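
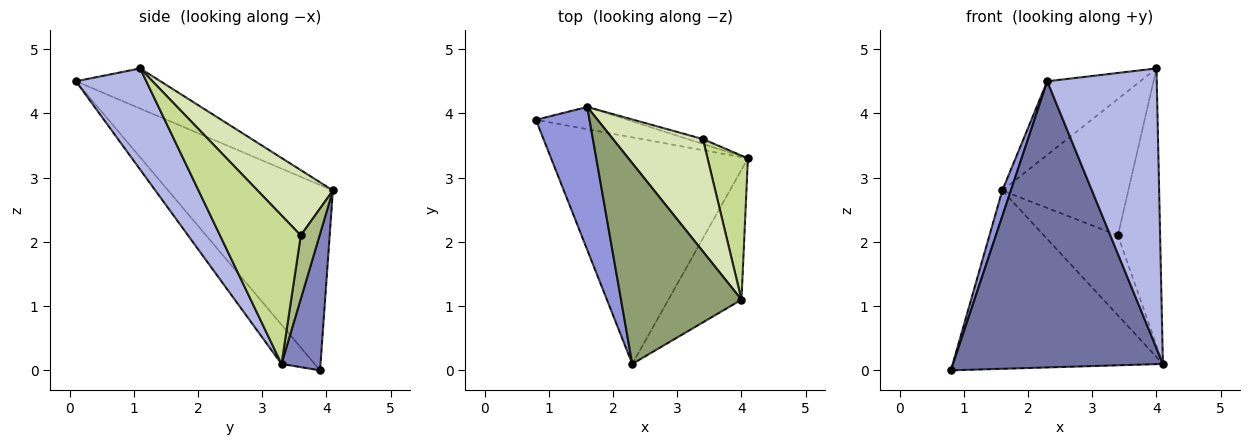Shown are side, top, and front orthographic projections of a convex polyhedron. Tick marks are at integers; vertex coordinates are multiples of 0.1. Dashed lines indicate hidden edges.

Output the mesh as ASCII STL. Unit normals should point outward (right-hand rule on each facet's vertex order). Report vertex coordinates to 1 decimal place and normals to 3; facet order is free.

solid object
 facet normal -0.123 -0.778 -0.616
  outer loop
   vertex 2.3 0.1 4.5
   vertex 0.8 3.9 0.0
   vertex 4.1 3.3 0.1
  endloop
 endfacet
 facet normal 0.181 0.976 -0.121
  outer loop
   vertex 1.6 4.1 2.8
   vertex 4.1 3.3 0.1
   vertex 0.8 3.9 0.0
  endloop
 endfacet
 facet normal -0.959 -0.050 0.278
  outer loop
   vertex 1.6 4.1 2.8
   vertex 0.8 3.9 0.0
   vertex 2.3 0.1 4.5
  endloop
 endfacet
 facet normal 0.504 -0.784 -0.364
  outer loop
   vertex 4.0 1.1 4.7
   vertex 2.3 0.1 4.5
   vertex 4.1 3.3 0.1
  endloop
 endfacet
 facet normal -0.299 0.329 0.896
  outer loop
   vertex 4.0 1.1 4.7
   vertex 1.6 4.1 2.8
   vertex 2.3 0.1 4.5
  endloop
 endfacet
 facet normal 0.246 0.968 -0.059
  outer loop
   vertex 3.4 3.6 2.1
   vertex 4.1 3.3 0.1
   vertex 1.6 4.1 2.8
  endloop
 endfacet
 facet normal 0.862 0.450 0.234
  outer loop
   vertex 3.4 3.6 2.1
   vertex 4.0 1.1 4.7
   vertex 4.1 3.3 0.1
  endloop
 endfacet
 facet normal 0.419 0.701 0.577
  outer loop
   vertex 3.4 3.6 2.1
   vertex 1.6 4.1 2.8
   vertex 4.0 1.1 4.7
  endloop
 endfacet
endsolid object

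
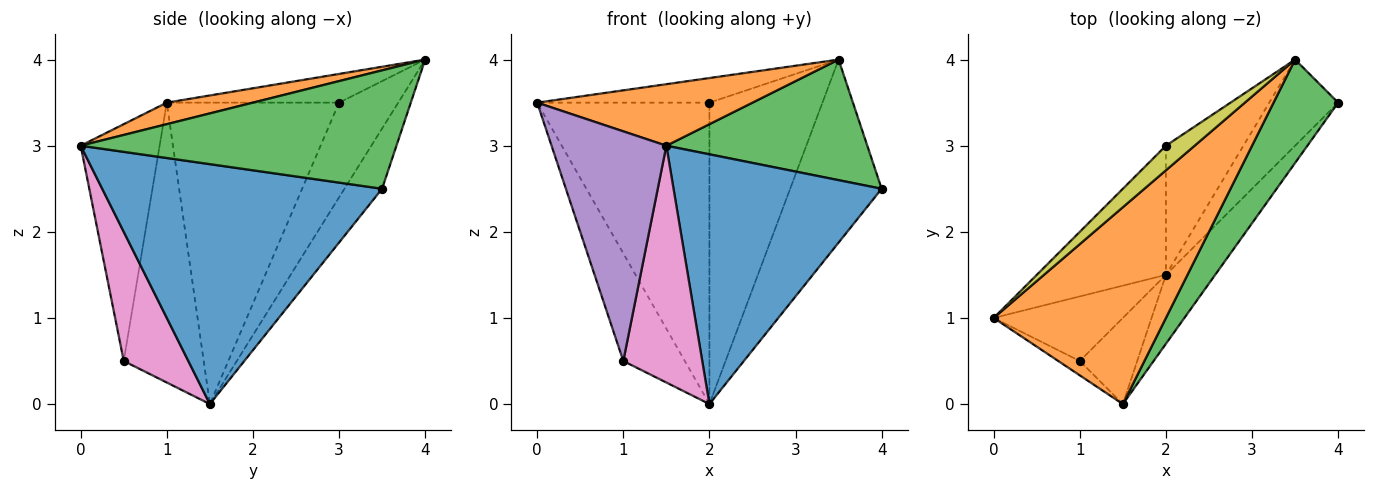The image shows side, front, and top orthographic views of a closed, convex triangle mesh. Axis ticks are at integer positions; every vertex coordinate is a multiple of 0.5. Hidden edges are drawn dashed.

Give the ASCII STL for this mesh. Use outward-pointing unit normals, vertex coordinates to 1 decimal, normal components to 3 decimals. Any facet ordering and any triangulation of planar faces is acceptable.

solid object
 facet normal 0.792 -0.589 -0.162
  outer loop
   vertex 2.0 1.5 0.0
   vertex 4.0 3.5 2.5
   vertex 1.5 0.0 3.0
  endloop
 endfacet
 facet normal 0.118 -0.296 0.948
  outer loop
   vertex 3.5 4.0 4.0
   vertex 0.0 1.0 3.5
   vertex 1.5 0.0 3.0
  endloop
 endfacet
 facet normal 0.766 -0.488 0.418
  outer loop
   vertex 3.5 4.0 4.0
   vertex 1.5 0.0 3.0
   vertex 4.0 3.5 2.5
  endloop
 endfacet
 facet normal -0.349 0.848 -0.399
  outer loop
   vertex 3.5 4.0 4.0
   vertex 4.0 3.5 2.5
   vertex 2.0 1.5 0.0
  endloop
 endfacet
 facet normal -0.566 -0.823 -0.051
  outer loop
   vertex 1.0 0.5 0.5
   vertex 1.5 0.0 3.0
   vertex 0.0 1.0 3.5
  endloop
 endfacet
 facet normal -0.744 0.573 -0.344
  outer loop
   vertex 1.0 0.5 0.5
   vertex 0.0 1.0 3.5
   vertex 2.0 1.5 0.0
  endloop
 endfacet
 facet normal 0.610 -0.745 -0.271
  outer loop
   vertex 1.0 0.5 0.5
   vertex 2.0 1.5 0.0
   vertex 1.5 0.0 3.0
  endloop
 endfacet
 facet normal -0.677 0.677 -0.290
  outer loop
   vertex 2.0 3.0 3.5
   vertex 2.0 1.5 0.0
   vertex 0.0 1.0 3.5
  endloop
 endfacet
 facet normal -0.577 0.577 0.577
  outer loop
   vertex 2.0 3.0 3.5
   vertex 0.0 1.0 3.5
   vertex 3.5 4.0 4.0
  endloop
 endfacet
 facet normal -0.434 0.828 -0.355
  outer loop
   vertex 2.0 3.0 3.5
   vertex 3.5 4.0 4.0
   vertex 2.0 1.5 0.0
  endloop
 endfacet
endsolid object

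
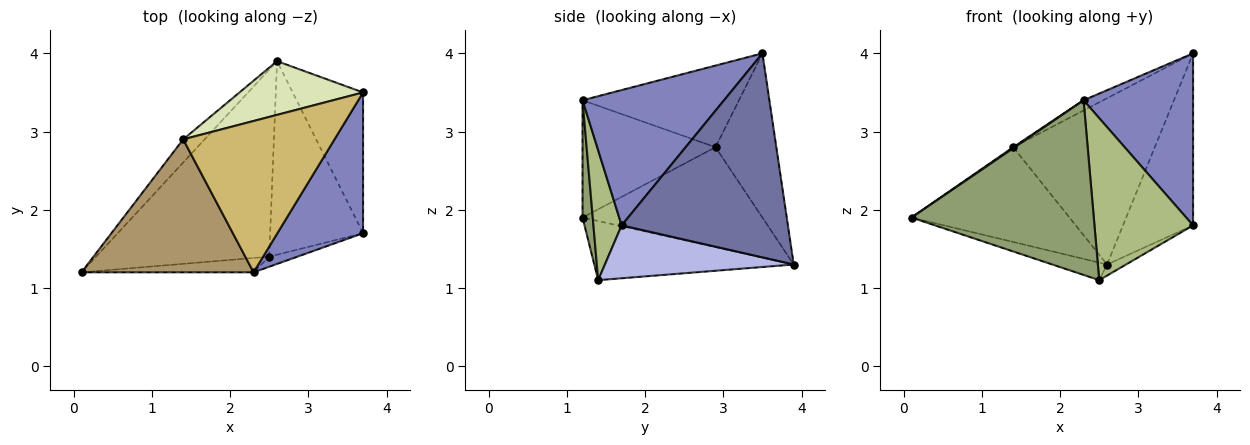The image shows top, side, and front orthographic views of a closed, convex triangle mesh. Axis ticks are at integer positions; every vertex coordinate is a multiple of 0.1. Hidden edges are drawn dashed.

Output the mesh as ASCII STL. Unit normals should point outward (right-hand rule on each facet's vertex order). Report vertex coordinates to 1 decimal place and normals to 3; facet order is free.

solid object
 facet normal 0.878 0.370 -0.303
  outer loop
   vertex 3.7 3.5 4.0
   vertex 3.7 1.7 1.8
   vertex 2.6 3.9 1.3
  endloop
 endfacet
 facet normal 0.707 -0.547 0.448
  outer loop
   vertex 2.3 1.2 3.4
   vertex 3.7 1.7 1.8
   vertex 3.7 3.5 4.0
  endloop
 endfacet
 facet normal -0.322 0.088 -0.943
  outer loop
   vertex 2.5 1.4 1.1
   vertex 0.1 1.2 1.9
   vertex 2.6 3.9 1.3
  endloop
 endfacet
 facet normal 0.494 0.050 -0.868
  outer loop
   vertex 2.5 1.4 1.1
   vertex 2.6 3.9 1.3
   vertex 3.7 1.7 1.8
  endloop
 endfacet
 facet normal 0.056 -0.995 -0.082
  outer loop
   vertex 2.5 1.4 1.1
   vertex 2.3 1.2 3.4
   vertex 0.1 1.2 1.9
  endloop
 endfacet
 facet normal 0.275 -0.960 -0.060
  outer loop
   vertex 2.5 1.4 1.1
   vertex 3.7 1.7 1.8
   vertex 2.3 1.2 3.4
  endloop
 endfacet
 facet normal -0.742 0.651 -0.159
  outer loop
   vertex 1.4 2.9 2.8
   vertex 2.6 3.9 1.3
   vertex 0.1 1.2 1.9
  endloop
 endfacet
 facet normal -0.378 0.881 0.285
  outer loop
   vertex 1.4 2.9 2.8
   vertex 3.7 3.5 4.0
   vertex 2.6 3.9 1.3
  endloop
 endfacet
 facet normal -0.563 -0.007 0.826
  outer loop
   vertex 1.4 2.9 2.8
   vertex 0.1 1.2 1.9
   vertex 2.3 1.2 3.4
  endloop
 endfacet
 facet normal -0.474 0.059 0.879
  outer loop
   vertex 1.4 2.9 2.8
   vertex 2.3 1.2 3.4
   vertex 3.7 3.5 4.0
  endloop
 endfacet
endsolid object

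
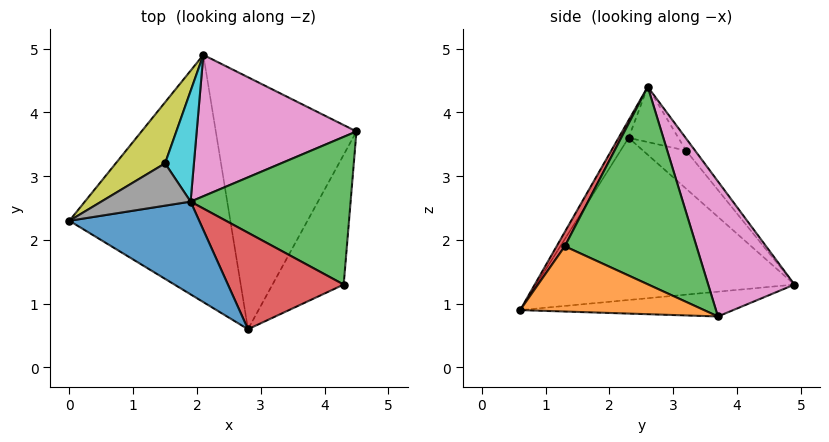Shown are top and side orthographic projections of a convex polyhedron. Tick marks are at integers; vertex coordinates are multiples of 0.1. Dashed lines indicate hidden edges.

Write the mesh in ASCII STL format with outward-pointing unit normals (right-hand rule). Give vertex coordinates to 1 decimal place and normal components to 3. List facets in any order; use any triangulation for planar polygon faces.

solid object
 facet normal -0.065 -0.874 0.482
  outer loop
   vertex 1.9 2.6 4.4
   vertex 0.0 2.3 3.6
   vertex 2.8 0.6 0.9
  endloop
 endfacet
 facet normal 0.628 -0.367 -0.686
  outer loop
   vertex 4.3 1.3 1.9
   vertex 2.8 0.6 0.9
   vertex 4.5 3.7 0.8
  endloop
 endfacet
 facet normal 0.758 0.218 0.614
  outer loop
   vertex 4.3 1.3 1.9
   vertex 4.5 3.7 0.8
   vertex 1.9 2.6 4.4
  endloop
 endfacet
 facet normal 0.063 -0.859 0.507
  outer loop
   vertex 4.3 1.3 1.9
   vertex 1.9 2.6 4.4
   vertex 2.8 0.6 0.9
  endloop
 endfacet
 facet normal -0.709 -0.050 -0.704
  outer loop
   vertex 2.1 4.9 1.3
   vertex 2.8 0.6 0.9
   vertex 0.0 2.3 3.6
  endloop
 endfacet
 facet normal -0.173 0.063 -0.983
  outer loop
   vertex 2.1 4.9 1.3
   vertex 4.5 3.7 0.8
   vertex 2.8 0.6 0.9
  endloop
 endfacet
 facet normal 0.463 0.697 0.547
  outer loop
   vertex 2.1 4.9 1.3
   vertex 1.9 2.6 4.4
   vertex 4.5 3.7 0.8
  endloop
 endfacet
 facet normal -0.360 0.729 0.582
  outer loop
   vertex 1.5 3.2 3.4
   vertex 0.0 2.3 3.6
   vertex 1.9 2.6 4.4
  endloop
 endfacet
 facet normal -0.392 0.767 0.509
  outer loop
   vertex 1.5 3.2 3.4
   vertex 2.1 4.9 1.3
   vertex 0.0 2.3 3.6
  endloop
 endfacet
 facet normal -0.240 0.787 0.568
  outer loop
   vertex 1.5 3.2 3.4
   vertex 1.9 2.6 4.4
   vertex 2.1 4.9 1.3
  endloop
 endfacet
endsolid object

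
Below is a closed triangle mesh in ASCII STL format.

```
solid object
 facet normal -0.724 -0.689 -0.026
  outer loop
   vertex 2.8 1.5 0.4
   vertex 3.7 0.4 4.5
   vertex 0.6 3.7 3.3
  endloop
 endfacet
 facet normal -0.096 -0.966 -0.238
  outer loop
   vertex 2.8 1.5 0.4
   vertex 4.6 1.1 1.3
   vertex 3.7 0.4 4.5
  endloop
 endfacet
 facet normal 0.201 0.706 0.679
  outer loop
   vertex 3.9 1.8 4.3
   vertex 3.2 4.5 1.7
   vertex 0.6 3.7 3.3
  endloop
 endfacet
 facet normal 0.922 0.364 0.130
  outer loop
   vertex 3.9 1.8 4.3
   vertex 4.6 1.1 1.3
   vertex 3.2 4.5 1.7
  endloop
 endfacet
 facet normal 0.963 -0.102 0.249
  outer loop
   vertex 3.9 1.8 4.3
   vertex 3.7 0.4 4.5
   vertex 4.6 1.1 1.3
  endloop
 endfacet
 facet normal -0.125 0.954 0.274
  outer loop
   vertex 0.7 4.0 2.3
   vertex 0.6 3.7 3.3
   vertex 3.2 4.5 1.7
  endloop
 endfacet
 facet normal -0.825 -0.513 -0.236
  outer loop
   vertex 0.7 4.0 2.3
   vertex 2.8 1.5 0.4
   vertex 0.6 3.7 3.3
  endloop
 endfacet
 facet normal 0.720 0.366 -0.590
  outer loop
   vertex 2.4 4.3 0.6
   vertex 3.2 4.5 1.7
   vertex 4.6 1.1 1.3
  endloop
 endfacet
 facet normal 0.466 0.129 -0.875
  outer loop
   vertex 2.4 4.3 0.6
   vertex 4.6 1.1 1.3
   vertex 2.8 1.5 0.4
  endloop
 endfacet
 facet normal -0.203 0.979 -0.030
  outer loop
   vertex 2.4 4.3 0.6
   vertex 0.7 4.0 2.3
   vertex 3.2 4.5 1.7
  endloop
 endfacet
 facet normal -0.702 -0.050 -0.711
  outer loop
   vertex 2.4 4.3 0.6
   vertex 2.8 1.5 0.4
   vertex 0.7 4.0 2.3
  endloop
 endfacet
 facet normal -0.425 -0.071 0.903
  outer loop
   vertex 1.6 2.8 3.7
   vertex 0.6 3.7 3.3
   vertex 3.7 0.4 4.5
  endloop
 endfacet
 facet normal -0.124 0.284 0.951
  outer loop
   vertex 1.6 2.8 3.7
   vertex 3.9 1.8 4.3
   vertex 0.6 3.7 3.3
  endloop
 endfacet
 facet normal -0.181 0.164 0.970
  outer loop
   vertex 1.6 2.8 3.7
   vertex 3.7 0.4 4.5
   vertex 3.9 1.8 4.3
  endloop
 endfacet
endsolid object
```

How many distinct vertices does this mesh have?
9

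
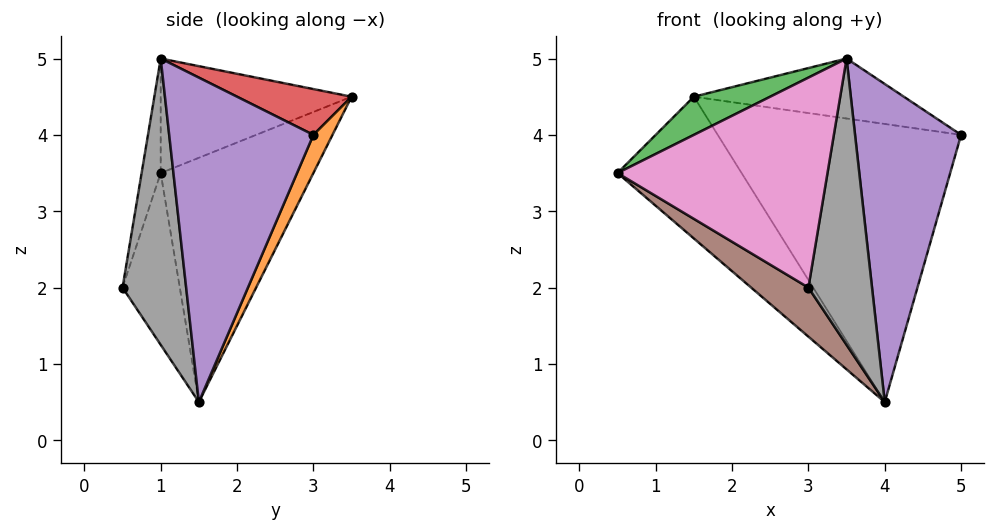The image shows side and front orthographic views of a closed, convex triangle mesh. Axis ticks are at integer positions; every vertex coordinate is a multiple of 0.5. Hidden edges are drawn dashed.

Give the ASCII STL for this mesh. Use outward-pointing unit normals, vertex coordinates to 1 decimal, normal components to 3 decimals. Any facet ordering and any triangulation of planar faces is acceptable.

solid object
 facet normal -0.606 0.492 -0.625
  outer loop
   vertex 4.0 1.5 0.5
   vertex 0.5 1.0 3.5
   vertex 1.5 3.5 4.5
  endloop
 endfacet
 facet normal 0.071 0.909 -0.410
  outer loop
   vertex 4.0 1.5 0.5
   vertex 1.5 3.5 4.5
   vertex 5.0 3.0 4.0
  endloop
 endfacet
 facet normal -0.440 -0.176 0.880
  outer loop
   vertex 3.5 1.0 5.0
   vertex 1.5 3.5 4.5
   vertex 0.5 1.0 3.5
  endloop
 endfacet
 facet normal 0.179 0.329 0.927
  outer loop
   vertex 3.5 1.0 5.0
   vertex 5.0 3.0 4.0
   vertex 1.5 3.5 4.5
  endloop
 endfacet
 facet normal 0.805 -0.592 0.024
  outer loop
   vertex 3.5 1.0 5.0
   vertex 4.0 1.5 0.5
   vertex 5.0 3.0 4.0
  endloop
 endfacet
 facet normal -0.514 -0.514 -0.686
  outer loop
   vertex 3.0 0.5 2.0
   vertex 0.5 1.0 3.5
   vertex 4.0 1.5 0.5
  endloop
 endfacet
 facet normal -0.089 -0.980 0.178
  outer loop
   vertex 3.0 0.5 2.0
   vertex 3.5 1.0 5.0
   vertex 0.5 1.0 3.5
  endloop
 endfacet
 facet normal 0.707 -0.707 0.000
  outer loop
   vertex 3.0 0.5 2.0
   vertex 4.0 1.5 0.5
   vertex 3.5 1.0 5.0
  endloop
 endfacet
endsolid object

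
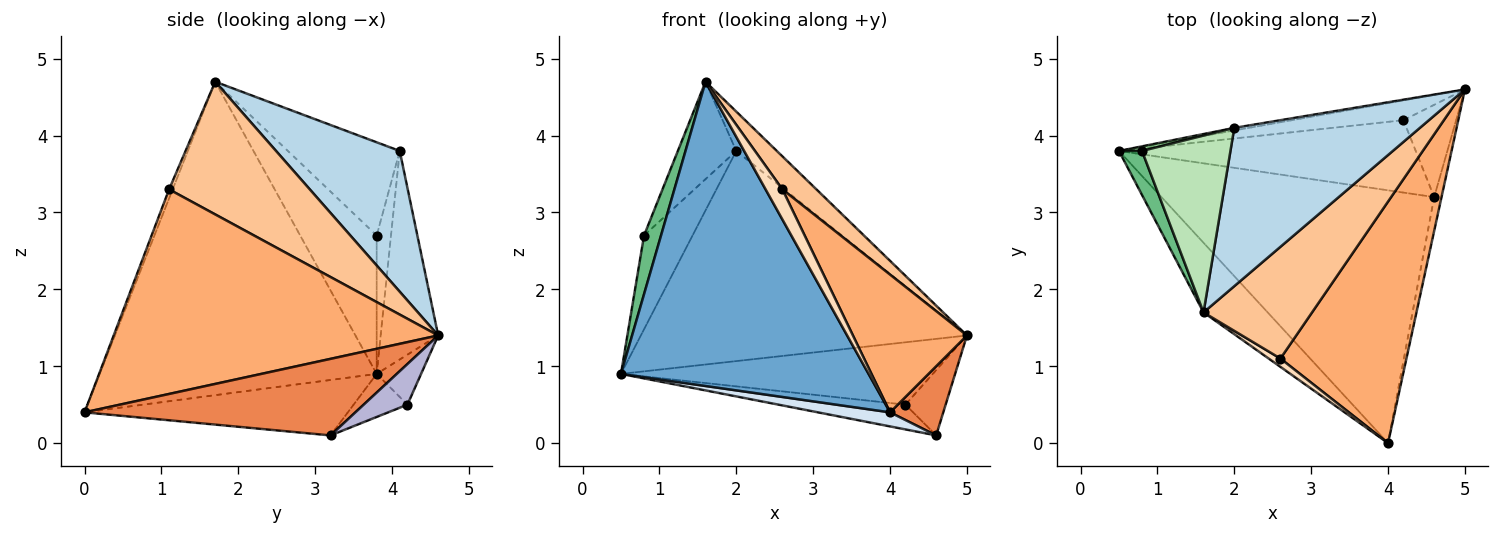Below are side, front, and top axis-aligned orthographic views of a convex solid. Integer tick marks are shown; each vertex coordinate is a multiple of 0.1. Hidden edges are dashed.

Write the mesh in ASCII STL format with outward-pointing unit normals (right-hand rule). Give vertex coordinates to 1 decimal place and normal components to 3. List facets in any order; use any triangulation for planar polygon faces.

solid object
 facet normal -0.737 -0.659 -0.151
  outer loop
   vertex 1.6 1.7 4.7
   vertex 0.5 3.8 0.9
   vertex 4.0 0.0 0.4
  endloop
 endfacet
 facet normal -0.174 0.985 -0.012
  outer loop
   vertex 2.0 4.1 3.8
   vertex 5.0 4.6 1.4
   vertex 0.5 3.8 0.9
  endloop
 endfacet
 facet normal 0.593 0.194 0.782
  outer loop
   vertex 2.0 4.1 3.8
   vertex 1.6 1.7 4.7
   vertex 5.0 4.6 1.4
  endloop
 endfacet
 facet normal -0.199 -0.054 -0.979
  outer loop
   vertex 4.6 3.2 0.1
   vertex 4.0 0.0 0.4
   vertex 0.5 3.8 0.9
  endloop
 endfacet
 facet normal 0.977 -0.192 -0.094
  outer loop
   vertex 4.6 3.2 0.1
   vertex 5.0 4.6 1.4
   vertex 4.0 0.0 0.4
  endloop
 endfacet
 facet normal 0.816 -0.287 0.502
  outer loop
   vertex 2.6 1.1 3.3
   vertex 4.0 0.0 0.4
   vertex 5.0 4.6 1.4
  endloop
 endfacet
 facet normal 0.761 -0.184 0.622
  outer loop
   vertex 2.6 1.1 3.3
   vertex 5.0 4.6 1.4
   vertex 1.6 1.7 4.7
  endloop
 endfacet
 facet normal -0.201 -0.944 0.261
  outer loop
   vertex 2.6 1.1 3.3
   vertex 1.6 1.7 4.7
   vertex 4.0 0.0 0.4
  endloop
 endfacet
 facet normal -0.964 -0.214 0.161
  outer loop
   vertex 0.8 3.8 2.7
   vertex 0.5 3.8 0.9
   vertex 1.6 1.7 4.7
  endloop
 endfacet
 facet normal -0.283 0.958 0.047
  outer loop
   vertex 0.8 3.8 2.7
   vertex 2.0 4.1 3.8
   vertex 0.5 3.8 0.9
  endloop
 endfacet
 facet normal -0.678 0.354 0.643
  outer loop
   vertex 0.8 3.8 2.7
   vertex 1.6 1.7 4.7
   vertex 2.0 4.1 3.8
  endloop
 endfacet
 facet normal -0.135 0.944 -0.300
  outer loop
   vertex 4.2 4.2 0.5
   vertex 0.5 3.8 0.9
   vertex 5.0 4.6 1.4
  endloop
 endfacet
 facet normal -0.136 0.321 -0.937
  outer loop
   vertex 4.2 4.2 0.5
   vertex 4.6 3.2 0.1
   vertex 0.5 3.8 0.9
  endloop
 endfacet
 facet normal 0.532 0.489 -0.691
  outer loop
   vertex 4.2 4.2 0.5
   vertex 5.0 4.6 1.4
   vertex 4.6 3.2 0.1
  endloop
 endfacet
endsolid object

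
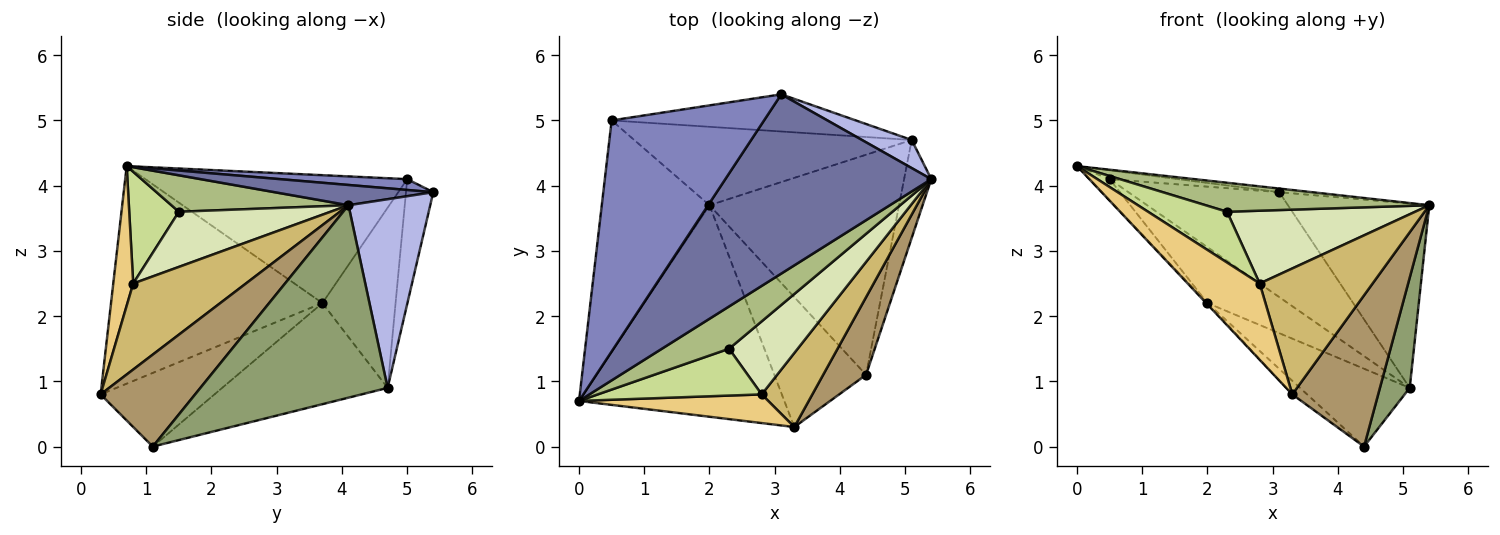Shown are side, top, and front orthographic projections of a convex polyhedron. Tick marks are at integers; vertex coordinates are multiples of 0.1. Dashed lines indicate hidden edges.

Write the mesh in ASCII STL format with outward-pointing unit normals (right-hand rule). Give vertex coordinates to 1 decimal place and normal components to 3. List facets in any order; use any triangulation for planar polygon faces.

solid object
 facet normal 0.098 0.020 0.995
  outer loop
   vertex 3.1 5.4 3.9
   vertex 0.0 0.7 4.3
   vertex 5.4 4.1 3.7
  endloop
 endfacet
 facet normal 0.071 0.038 0.997
  outer loop
   vertex 0.5 5.0 4.1
   vertex 0.0 0.7 4.3
   vertex 3.1 5.4 3.9
  endloop
 endfacet
 facet normal -0.168 0.929 -0.329
  outer loop
   vertex 5.1 4.7 0.9
   vertex 0.5 5.0 4.1
   vertex 3.1 5.4 3.9
  endloop
 endfacet
 facet normal 0.496 0.858 0.131
  outer loop
   vertex 5.1 4.7 0.9
   vertex 3.1 5.4 3.9
   vertex 5.4 4.1 3.7
  endloop
 endfacet
 facet normal 0.978 -0.156 -0.138
  outer loop
   vertex 5.1 4.7 0.9
   vertex 5.4 4.1 3.7
   vertex 4.4 1.1 0.0
  endloop
 endfacet
 facet normal 0.409 -0.516 0.753
  outer loop
   vertex 2.3 1.5 3.6
   vertex 5.4 4.1 3.7
   vertex 0.0 0.7 4.3
  endloop
 endfacet
 facet normal 0.419 -0.667 0.615
  outer loop
   vertex 2.3 1.5 3.6
   vertex 0.0 0.7 4.3
   vertex 2.8 0.8 2.5
  endloop
 endfacet
 facet normal 0.495 -0.614 0.615
  outer loop
   vertex 2.3 1.5 3.6
   vertex 2.8 0.8 2.5
   vertex 5.4 4.1 3.7
  endloop
 endfacet
 facet normal 0.700 -0.636 0.326
  outer loop
   vertex 3.3 0.3 0.8
   vertex 4.4 1.1 0.0
   vertex 5.4 4.1 3.7
  endloop
 endfacet
 facet normal 0.652 -0.654 0.384
  outer loop
   vertex 3.3 0.3 0.8
   vertex 5.4 4.1 3.7
   vertex 2.8 0.8 2.5
  endloop
 endfacet
 facet normal 0.251 -0.906 0.340
  outer loop
   vertex 3.3 0.3 0.8
   vertex 2.8 0.8 2.5
   vertex 0.0 0.7 4.3
  endloop
 endfacet
 facet normal -0.449 0.298 -0.842
  outer loop
   vertex 2.0 3.7 2.2
   vertex 5.1 4.7 0.9
   vertex 4.4 1.1 0.0
  endloop
 endfacet
 facet normal -0.467 0.513 -0.720
  outer loop
   vertex 2.0 3.7 2.2
   vertex 0.5 5.0 4.1
   vertex 5.1 4.7 0.9
  endloop
 endfacet
 facet normal -0.624 0.081 -0.777
  outer loop
   vertex 2.0 3.7 2.2
   vertex 4.4 1.1 0.0
   vertex 3.3 0.3 0.8
  endloop
 endfacet
 facet normal -0.764 0.059 -0.643
  outer loop
   vertex 2.0 3.7 2.2
   vertex 0.0 0.7 4.3
   vertex 0.5 5.0 4.1
  endloop
 endfacet
 facet normal -0.727 0.004 -0.686
  outer loop
   vertex 2.0 3.7 2.2
   vertex 3.3 0.3 0.8
   vertex 0.0 0.7 4.3
  endloop
 endfacet
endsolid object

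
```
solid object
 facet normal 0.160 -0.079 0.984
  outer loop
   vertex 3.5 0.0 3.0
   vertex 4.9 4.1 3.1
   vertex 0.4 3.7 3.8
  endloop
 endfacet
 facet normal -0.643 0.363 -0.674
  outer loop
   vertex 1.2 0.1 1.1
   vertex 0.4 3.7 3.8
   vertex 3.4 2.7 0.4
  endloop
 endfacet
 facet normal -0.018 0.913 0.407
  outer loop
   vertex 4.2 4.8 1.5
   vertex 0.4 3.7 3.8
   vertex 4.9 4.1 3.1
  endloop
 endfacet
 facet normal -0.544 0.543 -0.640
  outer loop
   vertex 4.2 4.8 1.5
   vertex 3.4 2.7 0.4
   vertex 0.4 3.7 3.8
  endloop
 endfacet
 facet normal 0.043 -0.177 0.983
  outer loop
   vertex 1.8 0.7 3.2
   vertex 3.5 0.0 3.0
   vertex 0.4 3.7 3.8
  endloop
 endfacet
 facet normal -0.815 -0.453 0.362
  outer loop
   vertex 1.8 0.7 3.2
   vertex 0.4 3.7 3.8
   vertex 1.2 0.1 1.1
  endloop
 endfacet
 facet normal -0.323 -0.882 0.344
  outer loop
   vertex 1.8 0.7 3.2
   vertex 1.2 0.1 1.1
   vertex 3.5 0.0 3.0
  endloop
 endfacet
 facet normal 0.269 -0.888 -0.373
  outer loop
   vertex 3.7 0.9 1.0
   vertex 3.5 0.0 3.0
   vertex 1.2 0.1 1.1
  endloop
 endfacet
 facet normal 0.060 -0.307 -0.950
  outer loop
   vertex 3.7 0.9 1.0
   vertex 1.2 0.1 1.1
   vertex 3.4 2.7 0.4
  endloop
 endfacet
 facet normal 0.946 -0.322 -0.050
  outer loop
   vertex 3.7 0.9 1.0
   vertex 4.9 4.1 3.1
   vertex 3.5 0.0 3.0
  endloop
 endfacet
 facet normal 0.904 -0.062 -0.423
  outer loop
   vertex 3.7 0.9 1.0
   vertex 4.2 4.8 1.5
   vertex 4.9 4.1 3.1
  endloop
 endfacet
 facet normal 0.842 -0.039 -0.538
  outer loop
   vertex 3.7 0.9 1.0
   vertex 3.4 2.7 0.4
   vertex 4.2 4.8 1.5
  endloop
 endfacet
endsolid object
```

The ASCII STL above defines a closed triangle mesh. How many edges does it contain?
18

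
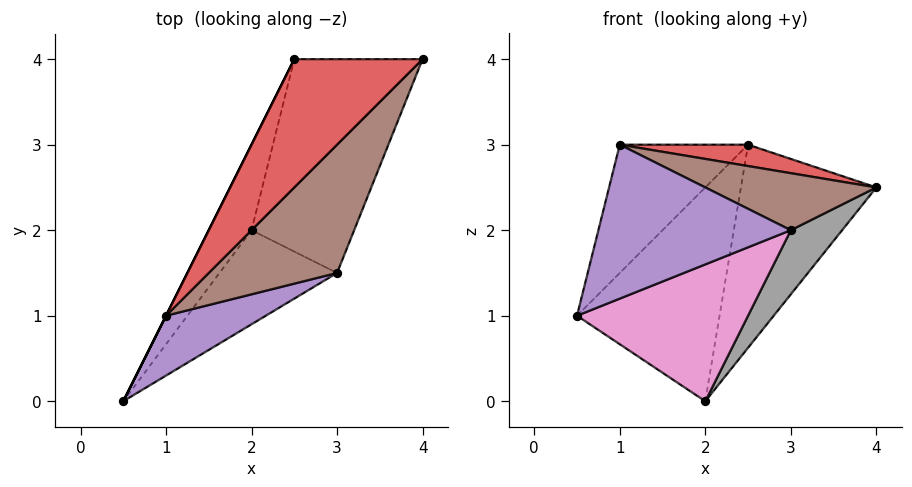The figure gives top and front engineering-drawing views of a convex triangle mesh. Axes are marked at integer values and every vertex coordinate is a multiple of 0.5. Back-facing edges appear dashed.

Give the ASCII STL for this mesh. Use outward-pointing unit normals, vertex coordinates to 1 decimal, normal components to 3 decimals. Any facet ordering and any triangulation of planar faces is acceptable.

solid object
 facet normal -0.830 0.518 -0.207
  outer loop
   vertex 2.0 2.0 0.0
   vertex 0.5 0.0 1.0
   vertex 2.5 4.0 3.0
  endloop
 endfacet
 facet normal -0.175 0.832 -0.526
  outer loop
   vertex 2.0 2.0 0.0
   vertex 2.5 4.0 3.0
   vertex 4.0 4.0 2.5
  endloop
 endfacet
 facet normal -0.894 0.447 0.000
  outer loop
   vertex 1.0 1.0 3.0
   vertex 2.5 4.0 3.0
   vertex 0.5 0.0 1.0
  endloop
 endfacet
 facet normal 0.312 -0.156 0.937
  outer loop
   vertex 1.0 1.0 3.0
   vertex 4.0 4.0 2.5
   vertex 2.5 4.0 3.0
  endloop
 endfacet
 facet normal 0.383 -0.861 0.335
  outer loop
   vertex 3.0 1.5 2.0
   vertex 1.0 1.0 3.0
   vertex 0.5 0.0 1.0
  endloop
 endfacet
 facet normal 0.488 -0.355 0.798
  outer loop
   vertex 3.0 1.5 2.0
   vertex 4.0 4.0 2.5
   vertex 1.0 1.0 3.0
  endloop
 endfacet
 facet normal 0.585 -0.668 -0.460
  outer loop
   vertex 3.0 1.5 2.0
   vertex 0.5 0.0 1.0
   vertex 2.0 2.0 0.0
  endloop
 endfacet
 facet normal 0.843 -0.241 -0.482
  outer loop
   vertex 3.0 1.5 2.0
   vertex 2.0 2.0 0.0
   vertex 4.0 4.0 2.5
  endloop
 endfacet
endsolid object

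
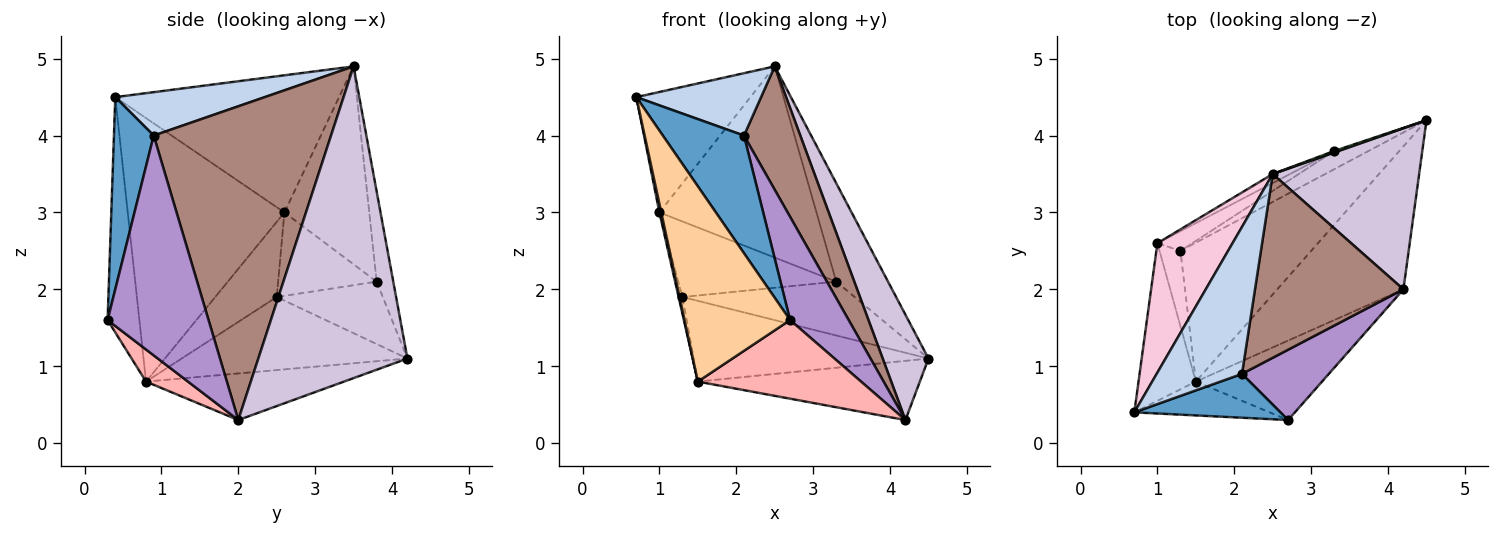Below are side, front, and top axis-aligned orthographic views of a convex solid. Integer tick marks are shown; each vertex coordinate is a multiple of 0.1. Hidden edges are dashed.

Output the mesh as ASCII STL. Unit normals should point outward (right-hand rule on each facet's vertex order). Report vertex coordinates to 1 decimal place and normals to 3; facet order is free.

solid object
 facet normal 0.417 -0.852 0.317
  outer loop
   vertex 2.1 0.9 4.0
   vertex 0.7 0.4 4.5
   vertex 2.7 0.3 1.6
  endloop
 endfacet
 facet normal 0.424 -0.354 0.834
  outer loop
   vertex 2.1 0.9 4.0
   vertex 2.5 3.5 4.9
   vertex 0.7 0.4 4.5
  endloop
 endfacet
 facet normal -0.435 0.453 -0.778
  outer loop
   vertex 1.5 0.8 0.8
   vertex 1.3 2.5 1.9
   vertex 4.5 4.2 1.1
  endloop
 endfacet
 facet normal -0.284 -0.945 -0.164
  outer loop
   vertex 1.5 0.8 0.8
   vertex 2.7 0.3 1.6
   vertex 0.7 0.4 4.5
  endloop
 endfacet
 facet normal -0.305 0.952 0.015
  outer loop
   vertex 3.3 3.8 2.1
   vertex 2.5 3.5 4.9
   vertex 4.5 4.2 1.1
  endloop
 endfacet
 facet normal -0.504 0.818 -0.278
  outer loop
   vertex 3.3 3.8 2.1
   vertex 4.5 4.2 1.1
   vertex 1.3 2.5 1.9
  endloop
 endfacet
 facet normal -0.323 0.362 -0.874
  outer loop
   vertex 4.2 2.0 0.3
   vertex 1.5 0.8 0.8
   vertex 4.5 4.2 1.1
  endloop
 endfacet
 facet normal 0.178 -0.692 -0.700
  outer loop
   vertex 4.2 2.0 0.3
   vertex 2.7 0.3 1.6
   vertex 1.5 0.8 0.8
  endloop
 endfacet
 facet normal 0.818 -0.475 0.323
  outer loop
   vertex 4.2 2.0 0.3
   vertex 2.1 0.9 4.0
   vertex 2.7 0.3 1.6
  endloop
 endfacet
 facet normal 0.872 -0.268 0.410
  outer loop
   vertex 4.2 2.0 0.3
   vertex 4.5 4.2 1.1
   vertex 2.5 3.5 4.9
  endloop
 endfacet
 facet normal 0.869 -0.276 0.411
  outer loop
   vertex 4.2 2.0 0.3
   vertex 2.5 3.5 4.9
   vertex 2.1 0.9 4.0
  endloop
 endfacet
 facet normal -0.475 0.879 -0.041
  outer loop
   vertex 1.0 2.6 3.0
   vertex 2.5 3.5 4.9
   vertex 3.3 3.8 2.1
  endloop
 endfacet
 facet normal -0.517 0.828 -0.216
  outer loop
   vertex 1.0 2.6 3.0
   vertex 3.3 3.8 2.1
   vertex 1.3 2.5 1.9
  endloop
 endfacet
 facet normal -0.801 0.408 0.439
  outer loop
   vertex 1.0 2.6 3.0
   vertex 0.7 0.4 4.5
   vertex 2.5 3.5 4.9
  endloop
 endfacet
 facet normal -0.977 -0.012 -0.213
  outer loop
   vertex 1.0 2.6 3.0
   vertex 1.5 0.8 0.8
   vertex 0.7 0.4 4.5
  endloop
 endfacet
 facet normal -0.962 0.060 -0.268
  outer loop
   vertex 1.0 2.6 3.0
   vertex 1.3 2.5 1.9
   vertex 1.5 0.8 0.8
  endloop
 endfacet
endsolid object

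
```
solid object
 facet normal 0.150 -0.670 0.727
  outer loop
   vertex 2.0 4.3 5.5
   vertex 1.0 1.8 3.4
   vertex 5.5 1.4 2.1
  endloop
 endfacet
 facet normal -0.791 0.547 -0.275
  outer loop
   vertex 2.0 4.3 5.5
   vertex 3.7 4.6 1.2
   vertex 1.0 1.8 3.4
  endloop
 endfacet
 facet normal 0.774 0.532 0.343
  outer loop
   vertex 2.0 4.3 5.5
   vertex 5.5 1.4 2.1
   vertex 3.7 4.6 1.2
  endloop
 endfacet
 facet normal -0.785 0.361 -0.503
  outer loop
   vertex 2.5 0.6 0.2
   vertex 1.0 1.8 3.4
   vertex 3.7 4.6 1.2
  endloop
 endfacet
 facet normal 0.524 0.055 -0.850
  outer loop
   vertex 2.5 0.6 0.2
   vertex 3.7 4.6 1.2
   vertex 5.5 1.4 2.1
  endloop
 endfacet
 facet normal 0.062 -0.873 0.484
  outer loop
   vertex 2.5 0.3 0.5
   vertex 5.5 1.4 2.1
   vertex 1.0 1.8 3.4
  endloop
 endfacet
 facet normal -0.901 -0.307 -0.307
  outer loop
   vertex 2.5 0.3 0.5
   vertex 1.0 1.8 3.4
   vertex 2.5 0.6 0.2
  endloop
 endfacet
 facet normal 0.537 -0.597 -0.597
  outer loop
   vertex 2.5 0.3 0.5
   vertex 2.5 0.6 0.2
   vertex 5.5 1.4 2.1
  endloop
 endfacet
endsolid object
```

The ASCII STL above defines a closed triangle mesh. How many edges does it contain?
12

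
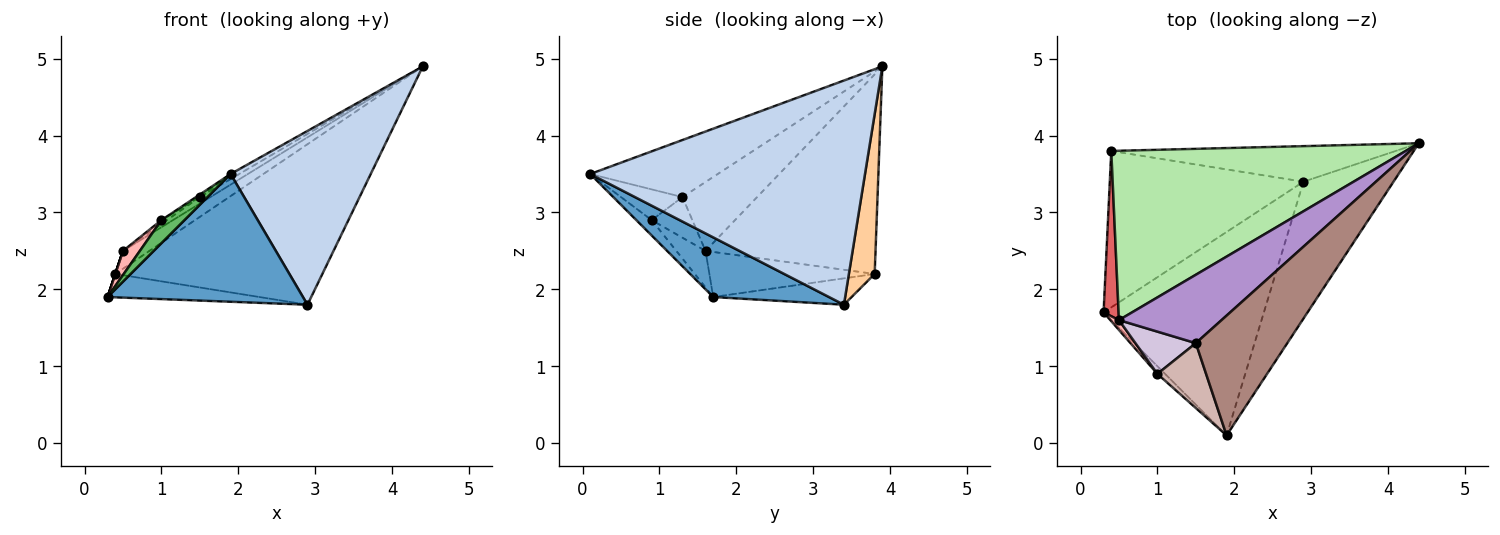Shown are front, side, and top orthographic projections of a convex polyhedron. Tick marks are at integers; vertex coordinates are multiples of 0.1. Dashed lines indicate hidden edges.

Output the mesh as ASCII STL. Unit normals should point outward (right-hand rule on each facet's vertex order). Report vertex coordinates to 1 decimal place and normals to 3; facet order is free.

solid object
 facet normal 0.301 -0.507 -0.808
  outer loop
   vertex 2.9 3.4 1.8
   vertex 1.9 0.1 3.5
   vertex 0.3 1.7 1.9
  endloop
 endfacet
 facet normal 0.839 -0.428 -0.337
  outer loop
   vertex 2.9 3.4 1.8
   vertex 4.4 3.9 4.9
   vertex 1.9 0.1 3.5
  endloop
 endfacet
 facet normal -0.133 0.146 -0.980
  outer loop
   vertex 0.4 3.8 2.2
   vertex 2.9 3.4 1.8
   vertex 0.3 1.7 1.9
  endloop
 endfacet
 facet normal 0.121 0.969 -0.215
  outer loop
   vertex 0.4 3.8 2.2
   vertex 4.4 3.9 4.9
   vertex 2.9 3.4 1.8
  endloop
 endfacet
 facet normal -0.535 -0.802 -0.267
  outer loop
   vertex 1.0 0.9 2.9
   vertex 0.3 1.7 1.9
   vertex 1.9 0.1 3.5
  endloop
 endfacet
 facet normal -0.559 0.087 0.825
  outer loop
   vertex 0.5 1.6 2.5
   vertex 4.4 3.9 4.9
   vertex 0.4 3.8 2.2
  endloop
 endfacet
 facet normal -0.949 0.000 0.316
  outer loop
   vertex 0.5 1.6 2.5
   vertex 0.4 3.8 2.2
   vertex 0.3 1.7 1.9
  endloop
 endfacet
 facet normal -0.848 -0.491 0.201
  outer loop
   vertex 0.5 1.6 2.5
   vertex 0.3 1.7 1.9
   vertex 1.0 0.9 2.9
  endloop
 endfacet
 facet normal -0.556 0.079 0.828
  outer loop
   vertex 1.5 1.3 3.2
   vertex 4.4 3.9 4.9
   vertex 0.5 1.6 2.5
  endloop
 endfacet
 facet normal -0.557 0.075 0.827
  outer loop
   vertex 1.5 1.3 3.2
   vertex 0.5 1.6 2.5
   vertex 1.0 0.9 2.9
  endloop
 endfacet
 facet normal -0.529 0.036 0.848
  outer loop
   vertex 1.5 1.3 3.2
   vertex 1.9 0.1 3.5
   vertex 4.4 3.9 4.9
  endloop
 endfacet
 facet normal -0.534 0.033 0.845
  outer loop
   vertex 1.5 1.3 3.2
   vertex 1.0 0.9 2.9
   vertex 1.9 0.1 3.5
  endloop
 endfacet
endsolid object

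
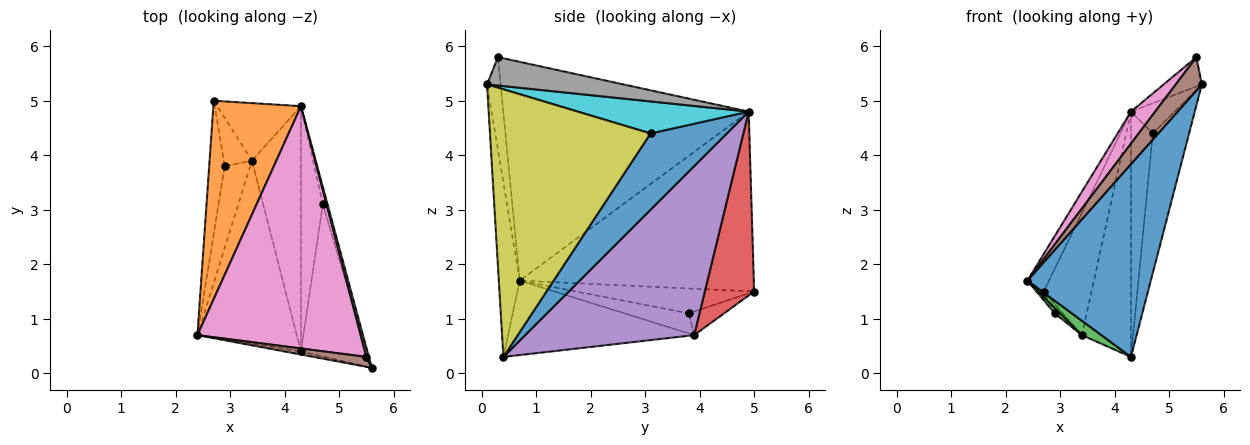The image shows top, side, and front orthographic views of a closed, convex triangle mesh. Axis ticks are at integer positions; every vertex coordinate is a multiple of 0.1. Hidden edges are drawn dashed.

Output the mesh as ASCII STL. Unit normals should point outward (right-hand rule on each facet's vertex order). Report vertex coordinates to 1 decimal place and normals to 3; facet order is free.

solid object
 facet normal -0.167 -0.986 -0.016
  outer loop
   vertex 4.3 0.4 0.3
   vertex 5.6 0.1 5.3
   vertex 2.4 0.7 1.7
  endloop
 endfacet
 facet normal -0.896 0.083 0.437
  outer loop
   vertex 4.3 4.9 4.8
   vertex 2.7 5.0 1.5
   vertex 2.4 0.7 1.7
  endloop
 endfacet
 facet normal -0.598 -0.063 -0.799
  outer loop
   vertex 3.4 3.9 0.7
   vertex 4.3 0.4 0.3
   vertex 2.4 0.7 1.7
  endloop
 endfacet
 facet normal 0.683 0.661 -0.311
  outer loop
   vertex 3.4 3.9 0.7
   vertex 2.7 5.0 1.5
   vertex 4.3 4.9 4.8
  endloop
 endfacet
 facet normal 0.925 0.269 -0.269
  outer loop
   vertex 3.4 3.9 0.7
   vertex 4.3 4.9 4.8
   vertex 4.3 0.4 0.3
  endloop
 endfacet
 facet normal -0.447 -0.858 0.254
  outer loop
   vertex 5.5 0.3 5.8
   vertex 2.4 0.7 1.7
   vertex 5.6 0.1 5.3
  endloop
 endfacet
 facet normal -0.799 -0.079 0.596
  outer loop
   vertex 5.5 0.3 5.8
   vertex 4.3 4.9 4.8
   vertex 2.4 0.7 1.7
  endloop
 endfacet
 facet normal 0.960 0.269 0.084
  outer loop
   vertex 5.5 0.3 5.8
   vertex 5.6 0.1 5.3
   vertex 4.3 4.9 4.8
  endloop
 endfacet
 facet normal 0.948 0.214 -0.234
  outer loop
   vertex 4.7 3.1 4.4
   vertex 5.6 0.1 5.3
   vertex 4.3 0.4 0.3
  endloop
 endfacet
 facet normal 0.959 0.245 -0.143
  outer loop
   vertex 4.7 3.1 4.4
   vertex 4.3 4.9 4.8
   vertex 5.6 0.1 5.3
  endloop
 endfacet
 facet normal 0.927 0.265 -0.265
  outer loop
   vertex 4.7 3.1 4.4
   vertex 4.3 0.4 0.3
   vertex 4.3 4.9 4.8
  endloop
 endfacet
 facet normal -0.848 0.035 -0.528
  outer loop
   vertex 2.9 3.8 1.1
   vertex 2.4 0.7 1.7
   vertex 2.7 5.0 1.5
  endloop
 endfacet
 facet normal -0.617 -0.052 -0.785
  outer loop
   vertex 2.9 3.8 1.1
   vertex 3.4 3.9 0.7
   vertex 2.4 0.7 1.7
  endloop
 endfacet
 facet normal -0.636 0.147 -0.758
  outer loop
   vertex 2.9 3.8 1.1
   vertex 2.7 5.0 1.5
   vertex 3.4 3.9 0.7
  endloop
 endfacet
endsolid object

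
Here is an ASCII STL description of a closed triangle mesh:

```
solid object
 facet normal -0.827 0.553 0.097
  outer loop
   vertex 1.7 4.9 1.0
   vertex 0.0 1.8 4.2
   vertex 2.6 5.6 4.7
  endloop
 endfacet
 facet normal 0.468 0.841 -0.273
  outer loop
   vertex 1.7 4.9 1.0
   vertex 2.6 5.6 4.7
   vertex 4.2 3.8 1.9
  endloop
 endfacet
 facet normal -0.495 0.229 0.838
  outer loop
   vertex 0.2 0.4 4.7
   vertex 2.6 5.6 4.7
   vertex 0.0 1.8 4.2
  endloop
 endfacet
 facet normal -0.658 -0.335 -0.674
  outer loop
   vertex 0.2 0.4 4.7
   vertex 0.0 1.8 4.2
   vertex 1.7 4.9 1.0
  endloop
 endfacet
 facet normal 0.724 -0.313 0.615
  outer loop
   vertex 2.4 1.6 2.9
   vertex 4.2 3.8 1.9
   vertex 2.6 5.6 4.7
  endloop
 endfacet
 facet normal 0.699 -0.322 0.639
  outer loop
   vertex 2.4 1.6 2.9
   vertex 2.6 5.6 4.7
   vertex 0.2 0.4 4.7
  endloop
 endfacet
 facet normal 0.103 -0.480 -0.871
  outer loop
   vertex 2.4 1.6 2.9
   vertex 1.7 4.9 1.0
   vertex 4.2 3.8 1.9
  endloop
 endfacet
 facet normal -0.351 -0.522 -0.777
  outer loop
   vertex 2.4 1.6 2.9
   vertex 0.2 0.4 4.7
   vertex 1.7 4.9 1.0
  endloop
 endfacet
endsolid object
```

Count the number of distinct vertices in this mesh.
6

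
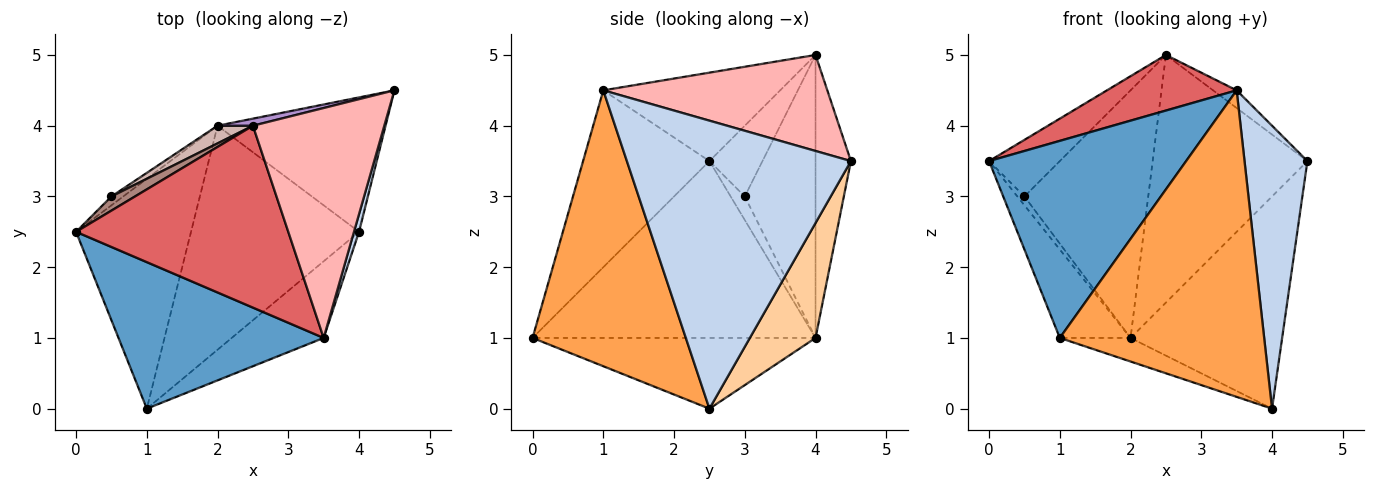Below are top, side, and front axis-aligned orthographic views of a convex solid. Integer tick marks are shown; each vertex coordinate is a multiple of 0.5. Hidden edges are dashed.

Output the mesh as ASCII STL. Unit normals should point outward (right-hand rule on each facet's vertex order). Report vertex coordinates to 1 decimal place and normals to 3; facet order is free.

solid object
 facet normal -0.457 -0.714 0.531
  outer loop
   vertex 3.5 1.0 4.5
   vertex 0.0 2.5 3.5
   vertex 1.0 0.0 1.0
  endloop
 endfacet
 facet normal 0.963 -0.270 0.017
  outer loop
   vertex 3.5 1.0 4.5
   vertex 4.0 2.5 0.0
   vertex 4.5 4.5 3.5
  endloop
 endfacet
 facet normal 0.588 -0.784 -0.196
  outer loop
   vertex 3.5 1.0 4.5
   vertex 1.0 0.0 1.0
   vertex 4.0 2.5 0.0
  endloop
 endfacet
 facet normal 0.344 0.793 -0.502
  outer loop
   vertex 2.0 4.0 1.0
   vertex 4.5 4.5 3.5
   vertex 4.0 2.5 0.0
  endloop
 endfacet
 facet normal -0.821 0.205 -0.533
  outer loop
   vertex 2.0 4.0 1.0
   vertex 1.0 0.0 1.0
   vertex 0.0 2.5 3.5
  endloop
 endfacet
 facet normal -0.386 0.097 -0.917
  outer loop
   vertex 2.0 4.0 1.0
   vertex 4.0 2.5 0.0
   vertex 1.0 0.0 1.0
  endloop
 endfacet
 facet normal -0.370 -0.271 0.888
  outer loop
   vertex 2.5 4.0 5.0
   vertex 0.0 2.5 3.5
   vertex 3.5 1.0 4.5
  endloop
 endfacet
 facet normal 0.589 0.062 0.806
  outer loop
   vertex 2.5 4.0 5.0
   vertex 3.5 1.0 4.5
   vertex 4.5 4.5 3.5
  endloop
 endfacet
 facet normal -0.223 0.974 0.028
  outer loop
   vertex 2.5 4.0 5.0
   vertex 4.5 4.5 3.5
   vertex 2.0 4.0 1.0
  endloop
 endfacet
 facet normal -0.816 0.408 -0.408
  outer loop
   vertex 0.5 3.0 3.0
   vertex 2.0 4.0 1.0
   vertex 0.0 2.5 3.5
  endloop
 endfacet
 facet normal -0.588 0.784 0.196
  outer loop
   vertex 0.5 3.0 3.0
   vertex 0.0 2.5 3.5
   vertex 2.5 4.0 5.0
  endloop
 endfacet
 facet normal -0.495 0.867 0.062
  outer loop
   vertex 0.5 3.0 3.0
   vertex 2.5 4.0 5.0
   vertex 2.0 4.0 1.0
  endloop
 endfacet
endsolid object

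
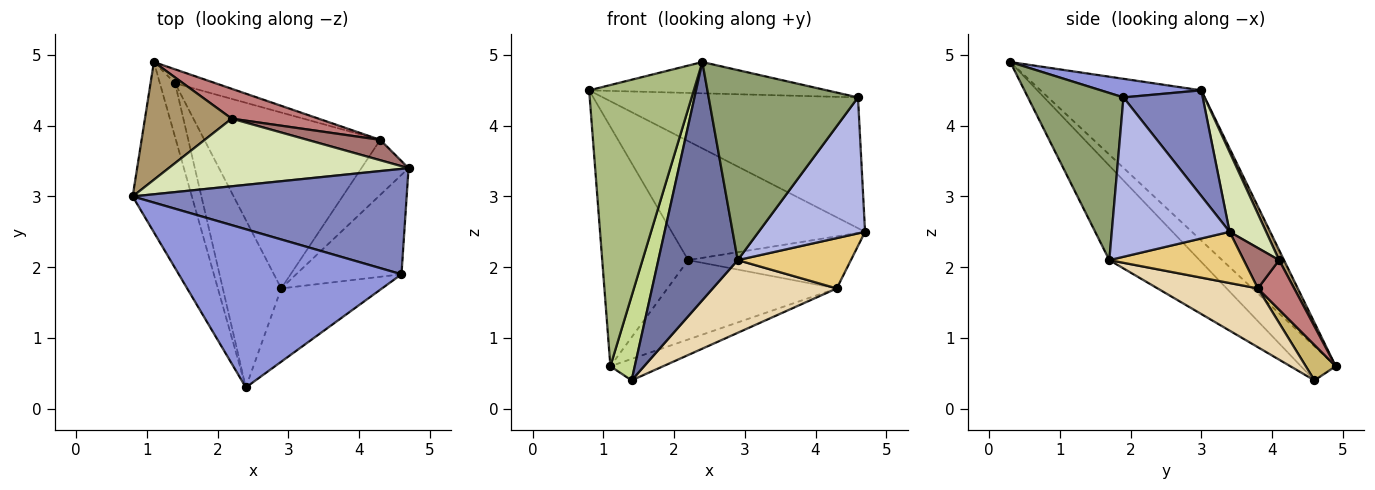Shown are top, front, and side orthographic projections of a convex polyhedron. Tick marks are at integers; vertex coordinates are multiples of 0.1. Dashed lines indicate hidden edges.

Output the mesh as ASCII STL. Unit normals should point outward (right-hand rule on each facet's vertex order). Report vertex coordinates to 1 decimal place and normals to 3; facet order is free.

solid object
 facet normal -0.681 -0.599 -0.421
  outer loop
   vertex 2.9 1.7 2.1
   vertex 2.4 0.3 4.9
   vertex 1.4 4.6 0.4
  endloop
 endfacet
 facet normal 0.235 0.757 0.610
  outer loop
   vertex 4.6 1.9 4.4
   vertex 4.7 3.4 2.5
   vertex 0.8 3.0 4.5
  endloop
 endfacet
 facet normal 0.082 0.193 0.978
  outer loop
   vertex 4.6 1.9 4.4
   vertex 0.8 3.0 4.5
   vertex 2.4 0.3 4.9
  endloop
 endfacet
 facet normal 0.666 -0.602 -0.440
  outer loop
   vertex 4.6 1.9 4.4
   vertex 2.9 1.7 2.1
   vertex 4.7 3.4 2.5
  endloop
 endfacet
 facet normal 0.512 -0.801 -0.309
  outer loop
   vertex 4.6 1.9 4.4
   vertex 2.4 0.3 4.9
   vertex 2.9 1.7 2.1
  endloop
 endfacet
 facet normal -0.796 -0.518 -0.314
  outer loop
   vertex 1.1 4.9 0.6
   vertex 2.4 0.3 4.9
   vertex 0.8 3.0 4.5
  endloop
 endfacet
 facet normal -0.769 -0.539 -0.344
  outer loop
   vertex 1.1 4.9 0.6
   vertex 1.4 4.6 0.4
   vertex 2.4 0.3 4.9
  endloop
 endfacet
 facet normal 0.162 0.858 0.488
  outer loop
   vertex 2.2 4.1 2.1
   vertex 0.8 3.0 4.5
   vertex 4.7 3.4 2.5
  endloop
 endfacet
 facet normal 0.051 0.896 0.441
  outer loop
   vertex 2.2 4.1 2.1
   vertex 1.1 4.9 0.6
   vertex 0.8 3.0 4.5
  endloop
 endfacet
 facet normal 0.429 0.757 -0.492
  outer loop
   vertex 4.3 3.8 1.7
   vertex 1.4 4.6 0.4
   vertex 1.1 4.9 0.6
  endloop
 endfacet
 facet normal 0.625 -0.527 -0.576
  outer loop
   vertex 4.3 3.8 1.7
   vertex 4.7 3.4 2.5
   vertex 2.9 1.7 2.1
  endloop
 endfacet
 facet normal 0.295 -0.365 -0.883
  outer loop
   vertex 4.3 3.8 1.7
   vertex 2.9 1.7 2.1
   vertex 1.4 4.6 0.4
  endloop
 endfacet
 facet normal 0.198 0.913 0.357
  outer loop
   vertex 4.3 3.8 1.7
   vertex 2.2 4.1 2.1
   vertex 4.7 3.4 2.5
  endloop
 endfacet
 facet normal 0.197 0.918 0.345
  outer loop
   vertex 4.3 3.8 1.7
   vertex 1.1 4.9 0.6
   vertex 2.2 4.1 2.1
  endloop
 endfacet
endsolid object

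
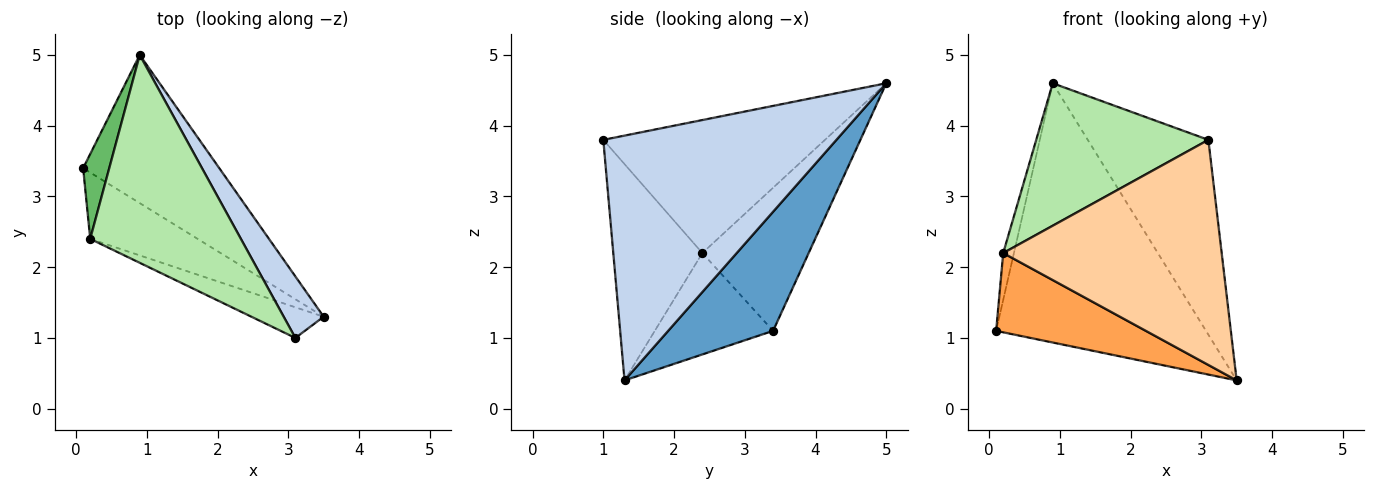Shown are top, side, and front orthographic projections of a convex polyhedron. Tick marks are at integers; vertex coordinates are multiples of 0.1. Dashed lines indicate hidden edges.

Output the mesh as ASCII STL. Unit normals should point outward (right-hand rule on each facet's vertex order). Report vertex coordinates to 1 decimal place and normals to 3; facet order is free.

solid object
 facet normal 0.398 0.796 -0.455
  outer loop
   vertex 0.9 5.0 4.6
   vertex 3.5 1.3 0.4
   vertex 0.1 3.4 1.1
  endloop
 endfacet
 facet normal 0.879 0.455 0.144
  outer loop
   vertex 3.1 1.0 3.8
   vertex 3.5 1.3 0.4
   vertex 0.9 5.0 4.6
  endloop
 endfacet
 facet normal -0.518 -0.656 -0.549
  outer loop
   vertex 0.2 2.4 2.2
   vertex 0.1 3.4 1.1
   vertex 3.5 1.3 0.4
  endloop
 endfacet
 facet normal -0.374 -0.919 -0.125
  outer loop
   vertex 0.2 2.4 2.2
   vertex 3.5 1.3 0.4
   vertex 3.1 1.0 3.8
  endloop
 endfacet
 facet normal -0.979 0.099 0.179
  outer loop
   vertex 0.2 2.4 2.2
   vertex 0.9 5.0 4.6
   vertex 0.1 3.4 1.1
  endloop
 endfacet
 facet normal -0.589 -0.457 0.667
  outer loop
   vertex 0.2 2.4 2.2
   vertex 3.1 1.0 3.8
   vertex 0.9 5.0 4.6
  endloop
 endfacet
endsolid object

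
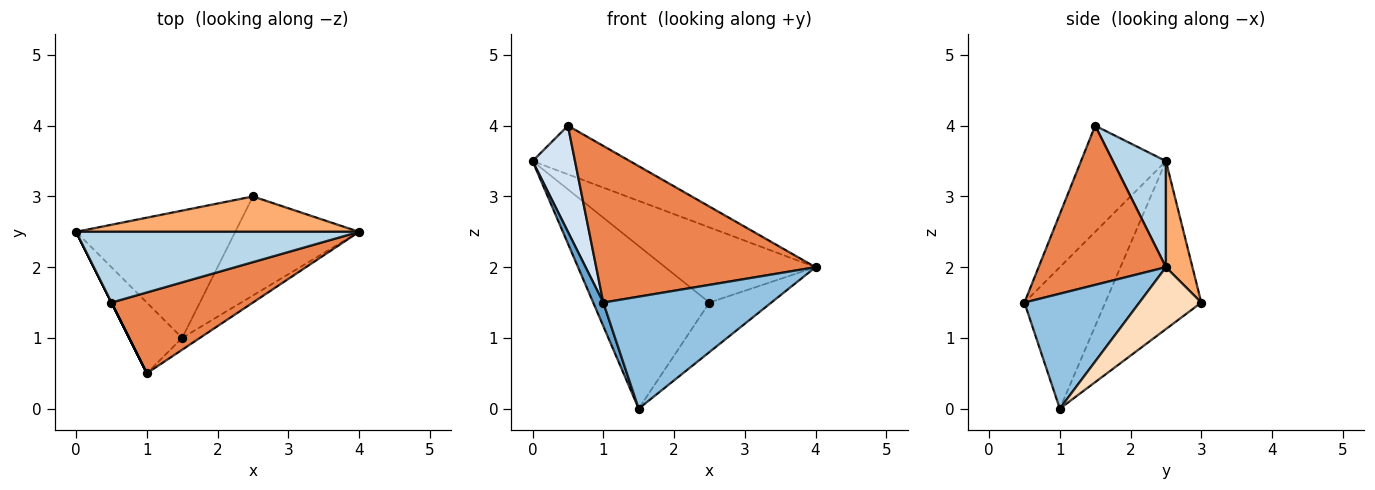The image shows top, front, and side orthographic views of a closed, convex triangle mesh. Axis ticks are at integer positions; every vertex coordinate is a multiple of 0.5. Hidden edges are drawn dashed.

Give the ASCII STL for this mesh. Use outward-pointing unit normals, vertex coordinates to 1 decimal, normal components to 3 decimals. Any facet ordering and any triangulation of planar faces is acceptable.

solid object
 facet normal -0.930 -0.116 -0.349
  outer loop
   vertex 1.5 1.0 0.0
   vertex 1.0 0.5 1.5
   vertex 0.0 2.5 3.5
  endloop
 endfacet
 facet normal 0.563 -0.822 -0.087
  outer loop
   vertex 1.5 1.0 0.0
   vertex 4.0 2.5 2.0
   vertex 1.0 0.5 1.5
  endloop
 endfacet
 facet normal 0.295 0.541 0.787
  outer loop
   vertex 0.5 1.5 4.0
   vertex 4.0 2.5 2.0
   vertex 0.0 2.5 3.5
  endloop
 endfacet
 facet normal -0.894 -0.447 0.000
  outer loop
   vertex 0.5 1.5 4.0
   vertex 0.0 2.5 3.5
   vertex 1.0 0.5 1.5
  endloop
 endfacet
 facet normal 0.459 -0.790 0.408
  outer loop
   vertex 0.5 1.5 4.0
   vertex 1.0 0.5 1.5
   vertex 4.0 2.5 2.0
  endloop
 endfacet
 facet normal 0.158 0.894 0.420
  outer loop
   vertex 2.5 3.0 1.5
   vertex 0.0 2.5 3.5
   vertex 4.0 2.5 2.0
  endloop
 endfacet
 facet normal -0.545 0.660 -0.517
  outer loop
   vertex 2.5 3.0 1.5
   vertex 1.5 1.0 0.0
   vertex 0.0 2.5 3.5
  endloop
 endfacet
 facet normal 0.408 0.408 -0.816
  outer loop
   vertex 2.5 3.0 1.5
   vertex 4.0 2.5 2.0
   vertex 1.5 1.0 0.0
  endloop
 endfacet
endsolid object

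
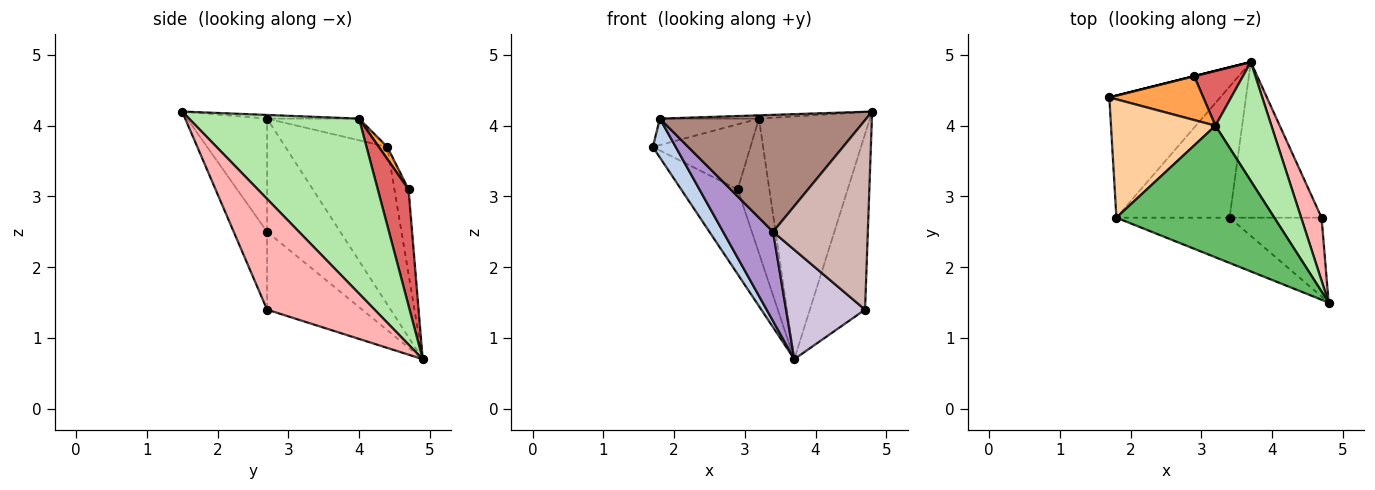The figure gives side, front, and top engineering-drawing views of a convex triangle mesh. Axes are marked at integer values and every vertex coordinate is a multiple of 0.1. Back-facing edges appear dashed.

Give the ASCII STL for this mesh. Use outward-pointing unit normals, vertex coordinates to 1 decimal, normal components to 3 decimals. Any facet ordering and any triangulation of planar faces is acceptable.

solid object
 facet normal -0.243 0.970 0.000
  outer loop
   vertex 2.9 4.7 3.1
   vertex 3.7 4.9 0.7
   vertex 1.7 4.4 3.7
  endloop
 endfacet
 facet normal -0.804 -0.181 -0.566
  outer loop
   vertex 1.8 2.7 4.1
   vertex 1.7 4.4 3.7
   vertex 3.7 4.9 0.7
  endloop
 endfacet
 facet normal 0.072 0.827 0.557
  outer loop
   vertex 3.2 4.0 4.1
   vertex 2.9 4.7 3.1
   vertex 1.7 4.4 3.7
  endloop
 endfacet
 facet normal -0.198 0.213 0.957
  outer loop
   vertex 3.2 4.0 4.1
   vertex 1.7 4.4 3.7
   vertex 1.8 2.7 4.1
  endloop
 endfacet
 facet normal -0.023 0.025 0.999
  outer loop
   vertex 3.2 4.0 4.1
   vertex 1.8 2.7 4.1
   vertex 4.8 1.5 4.2
  endloop
 endfacet
 facet normal 0.809 0.528 0.259
  outer loop
   vertex 3.2 4.0 4.1
   vertex 4.8 1.5 4.2
   vertex 3.7 4.9 0.7
  endloop
 endfacet
 facet normal 0.670 0.688 0.281
  outer loop
   vertex 3.2 4.0 4.1
   vertex 3.7 4.9 0.7
   vertex 2.9 4.7 3.1
  endloop
 endfacet
 facet normal 0.878 0.451 0.162
  outer loop
   vertex 4.7 2.7 1.4
   vertex 3.7 4.9 0.7
   vertex 4.8 1.5 4.2
  endloop
 endfacet
 facet normal -0.637 -0.434 -0.637
  outer loop
   vertex 3.4 2.7 2.5
   vertex 1.8 2.7 4.1
   vertex 3.7 4.9 0.7
  endloop
 endfacet
 facet normal -0.569 -0.473 -0.673
  outer loop
   vertex 3.4 2.7 2.5
   vertex 3.7 4.9 0.7
   vertex 4.7 2.7 1.4
  endloop
 endfacet
 facet normal -0.340 -0.877 -0.340
  outer loop
   vertex 3.4 2.7 2.5
   vertex 4.8 1.5 4.2
   vertex 1.8 2.7 4.1
  endloop
 endfacet
 facet normal -0.309 -0.878 -0.365
  outer loop
   vertex 3.4 2.7 2.5
   vertex 4.7 2.7 1.4
   vertex 4.8 1.5 4.2
  endloop
 endfacet
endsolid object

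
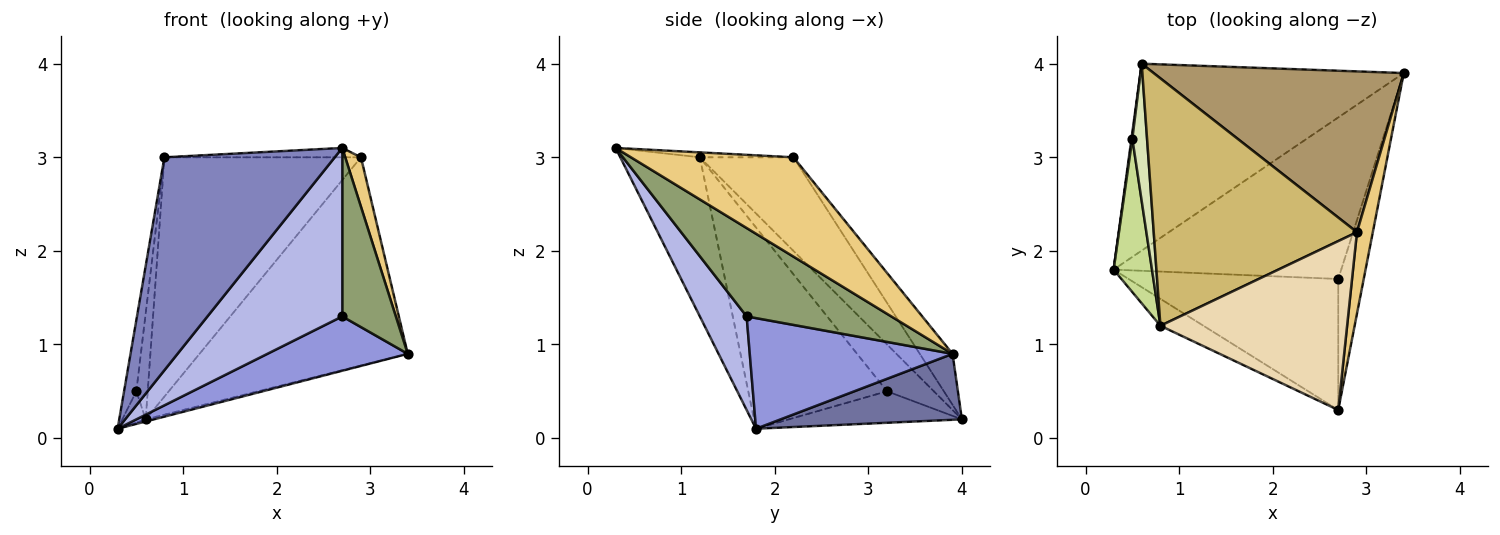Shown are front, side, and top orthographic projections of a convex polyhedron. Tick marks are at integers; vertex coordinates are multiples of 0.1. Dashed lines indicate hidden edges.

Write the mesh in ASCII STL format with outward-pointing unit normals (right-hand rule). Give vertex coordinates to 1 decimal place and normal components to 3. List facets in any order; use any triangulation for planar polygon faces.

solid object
 facet normal 0.243 0.011 -0.970
  outer loop
   vertex 0.6 4.0 0.2
   vertex 3.4 3.9 0.9
   vertex 0.3 1.8 0.1
  endloop
 endfacet
 facet normal -0.420 -0.900 -0.114
  outer loop
   vertex 0.8 1.2 3.0
   vertex 0.3 1.8 0.1
   vertex 2.7 0.3 3.1
  endloop
 endfacet
 facet normal 0.418 -0.290 -0.861
  outer loop
   vertex 2.7 1.7 1.3
   vertex 0.3 1.8 0.1
   vertex 3.4 3.9 0.9
  endloop
 endfacet
 facet normal 0.264 -0.761 -0.592
  outer loop
   vertex 2.7 1.7 1.3
   vertex 2.7 0.3 3.1
   vertex 0.3 1.8 0.1
  endloop
 endfacet
 facet normal 0.905 -0.335 -0.261
  outer loop
   vertex 2.7 1.7 1.3
   vertex 3.4 3.9 0.9
   vertex 2.7 0.3 3.1
  endloop
 endfacet
 facet normal -0.991 0.134 0.027
  outer loop
   vertex 0.5 3.2 0.5
   vertex 0.6 4.0 0.2
   vertex 0.3 1.8 0.1
  endloop
 endfacet
 facet normal -0.979 0.086 0.187
  outer loop
   vertex 0.5 3.2 0.5
   vertex 0.3 1.8 0.1
   vertex 0.8 1.2 3.0
  endloop
 endfacet
 facet normal -0.929 0.226 0.292
  outer loop
   vertex 0.5 3.2 0.5
   vertex 0.8 1.2 3.0
   vertex 0.6 4.0 0.2
  endloop
 endfacet
 facet normal -0.124 0.785 0.606
  outer loop
   vertex 2.9 2.2 3.0
   vertex 3.4 3.9 0.9
   vertex 0.6 4.0 0.2
  endloop
 endfacet
 facet normal -0.314 0.660 0.682
  outer loop
   vertex 2.9 2.2 3.0
   vertex 0.6 4.0 0.2
   vertex 0.8 1.2 3.0
  endloop
 endfacet
 facet normal 0.983 -0.095 0.157
  outer loop
   vertex 2.9 2.2 3.0
   vertex 2.7 0.3 3.1
   vertex 3.4 3.9 0.9
  endloop
 endfacet
 facet normal -0.026 0.055 0.998
  outer loop
   vertex 2.9 2.2 3.0
   vertex 0.8 1.2 3.0
   vertex 2.7 0.3 3.1
  endloop
 endfacet
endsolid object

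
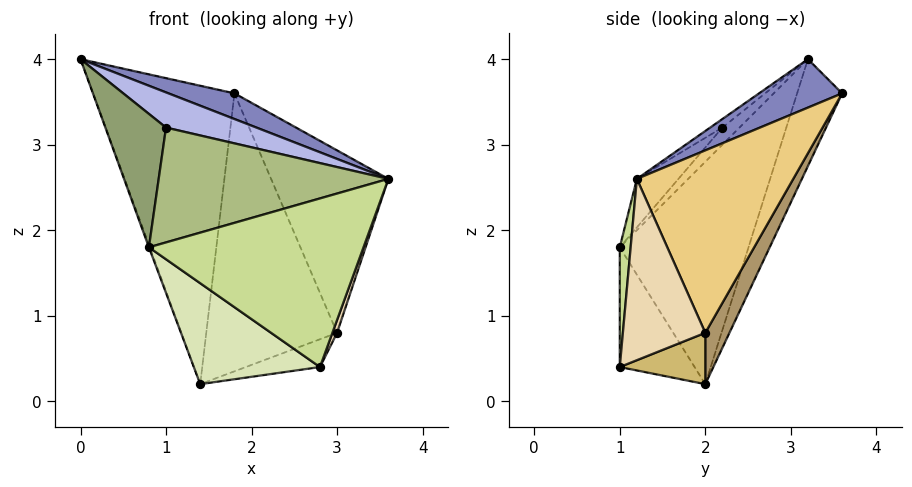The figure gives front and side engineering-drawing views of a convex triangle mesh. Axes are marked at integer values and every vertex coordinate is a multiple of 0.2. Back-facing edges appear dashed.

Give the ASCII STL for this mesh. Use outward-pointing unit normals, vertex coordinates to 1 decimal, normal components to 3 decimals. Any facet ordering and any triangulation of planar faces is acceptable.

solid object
 facet normal -0.938 0.007 -0.348
  outer loop
   vertex 1.4 2.0 0.2
   vertex 0.8 1.0 1.8
   vertex 0.0 3.2 4.0
  endloop
 endfacet
 facet normal 0.255 -0.203 0.945
  outer loop
   vertex 1.8 3.6 3.6
   vertex 0.0 3.2 4.0
   vertex 3.6 1.2 2.6
  endloop
 endfacet
 facet normal -0.281 0.881 -0.381
  outer loop
   vertex 1.8 3.6 3.6
   vertex 1.4 2.0 0.2
   vertex 0.0 3.2 4.0
  endloop
 endfacet
 facet normal -0.091 -0.676 0.731
  outer loop
   vertex 1.0 2.2 3.2
   vertex 3.6 1.2 2.6
   vertex 0.0 3.2 4.0
  endloop
 endfacet
 facet normal -0.205 -0.728 0.654
  outer loop
   vertex 1.0 2.2 3.2
   vertex 0.0 3.2 4.0
   vertex 0.8 1.0 1.8
  endloop
 endfacet
 facet normal -0.134 -0.743 0.656
  outer loop
   vertex 1.0 2.2 3.2
   vertex 0.8 1.0 1.8
   vertex 3.6 1.2 2.6
  endloop
 endfacet
 facet normal 0.051 -0.996 0.072
  outer loop
   vertex 2.8 1.0 0.4
   vertex 3.6 1.2 2.6
   vertex 0.8 1.0 1.8
  endloop
 endfacet
 facet normal -0.412 -0.695 -0.589
  outer loop
   vertex 2.8 1.0 0.4
   vertex 0.8 1.0 1.8
   vertex 1.4 2.0 0.2
  endloop
 endfacet
 facet normal 0.163 0.885 -0.436
  outer loop
   vertex 3.0 2.0 0.8
   vertex 1.4 2.0 0.2
   vertex 1.8 3.6 3.6
  endloop
 endfacet
 facet normal 0.336 0.291 -0.896
  outer loop
   vertex 3.0 2.0 0.8
   vertex 2.8 1.0 0.4
   vertex 1.4 2.0 0.2
  endloop
 endfacet
 facet normal 0.800 0.600 0.000
  outer loop
   vertex 3.0 2.0 0.8
   vertex 1.8 3.6 3.6
   vertex 3.6 1.2 2.6
  endloop
 endfacet
 facet normal 0.940 -0.053 -0.337
  outer loop
   vertex 3.0 2.0 0.8
   vertex 3.6 1.2 2.6
   vertex 2.8 1.0 0.4
  endloop
 endfacet
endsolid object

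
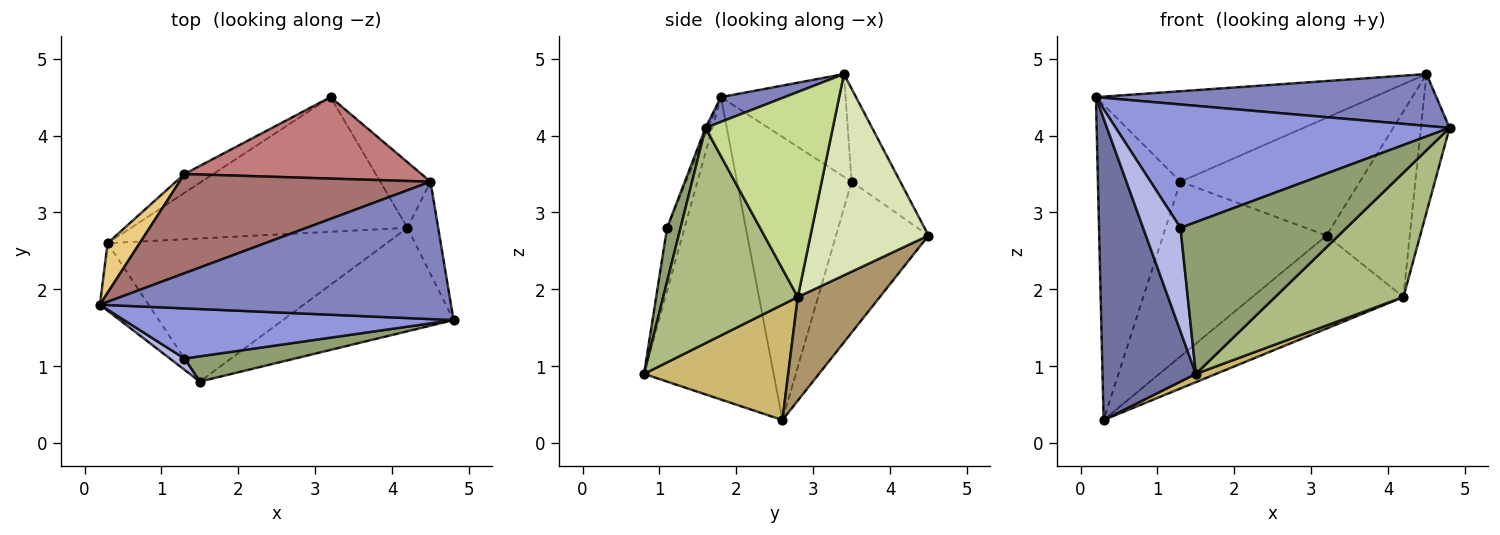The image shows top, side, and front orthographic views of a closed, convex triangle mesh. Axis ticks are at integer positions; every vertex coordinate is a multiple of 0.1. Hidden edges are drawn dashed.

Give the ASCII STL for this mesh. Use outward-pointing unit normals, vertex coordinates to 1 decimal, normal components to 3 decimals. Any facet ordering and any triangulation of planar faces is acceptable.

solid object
 facet normal -0.805 -0.580 -0.130
  outer loop
   vertex 0.3 2.6 0.3
   vertex 1.5 0.8 0.9
   vertex 0.2 1.8 4.5
  endloop
 endfacet
 facet normal 0.066 -0.352 0.934
  outer loop
   vertex 4.5 3.4 4.8
   vertex 0.2 1.8 4.5
   vertex 4.8 1.6 4.1
  endloop
 endfacet
 facet normal -0.008 -0.926 0.377
  outer loop
   vertex 1.3 1.1 2.8
   vertex 4.8 1.6 4.1
   vertex 0.2 1.8 4.5
  endloop
 endfacet
 facet normal -0.422 -0.901 0.098
  outer loop
   vertex 1.3 1.1 2.8
   vertex 0.2 1.8 4.5
   vertex 1.5 0.8 0.9
  endloop
 endfacet
 facet normal 0.080 -0.983 0.164
  outer loop
   vertex 1.3 1.1 2.8
   vertex 1.5 0.8 0.9
   vertex 4.8 1.6 4.1
  endloop
 endfacet
 facet normal 0.628 -0.599 -0.498
  outer loop
   vertex 4.2 2.8 1.9
   vertex 4.8 1.6 4.1
   vertex 1.5 0.8 0.9
  endloop
 endfacet
 facet normal 0.965 0.217 -0.145
  outer loop
   vertex 4.2 2.8 1.9
   vertex 4.5 3.4 4.8
   vertex 4.8 1.6 4.1
  endloop
 endfacet
 facet normal 0.801 0.565 -0.200
  outer loop
   vertex 4.2 2.8 1.9
   vertex 3.2 4.5 2.7
   vertex 4.5 3.4 4.8
  endloop
 endfacet
 facet normal 0.295 0.543 -0.786
  outer loop
   vertex 4.2 2.8 1.9
   vertex 0.3 2.6 0.3
   vertex 3.2 4.5 2.7
  endloop
 endfacet
 facet normal 0.381 -0.053 -0.923
  outer loop
   vertex 4.2 2.8 1.9
   vertex 1.5 0.8 0.9
   vertex 0.3 2.6 0.3
  endloop
 endfacet
 facet normal -0.808 0.582 0.092
  outer loop
   vertex 1.3 3.5 3.4
   vertex 0.3 2.6 0.3
   vertex 0.2 1.8 4.5
  endloop
 endfacet
 facet normal -0.490 0.866 -0.093
  outer loop
   vertex 1.3 3.5 3.4
   vertex 3.2 4.5 2.7
   vertex 0.3 2.6 0.3
  endloop
 endfacet
 facet normal -0.289 0.645 0.707
  outer loop
   vertex 1.3 3.5 3.4
   vertex 0.2 1.8 4.5
   vertex 4.5 3.4 4.8
  endloop
 endfacet
 facet normal -0.218 0.803 0.555
  outer loop
   vertex 1.3 3.5 3.4
   vertex 4.5 3.4 4.8
   vertex 3.2 4.5 2.7
  endloop
 endfacet
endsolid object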